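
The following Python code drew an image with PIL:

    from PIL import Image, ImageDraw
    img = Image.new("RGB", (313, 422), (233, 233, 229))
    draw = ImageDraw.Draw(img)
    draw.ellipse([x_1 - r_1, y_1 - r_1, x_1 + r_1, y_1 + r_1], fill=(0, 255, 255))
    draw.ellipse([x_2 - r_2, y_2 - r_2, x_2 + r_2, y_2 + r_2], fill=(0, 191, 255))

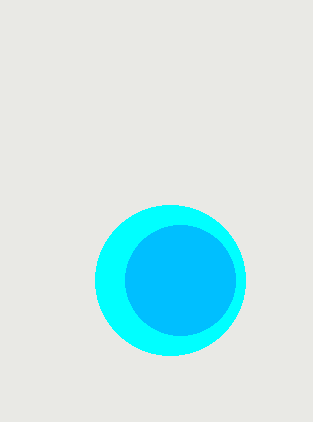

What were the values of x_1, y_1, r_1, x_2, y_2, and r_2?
x_1 = 170, y_1 = 280, r_1 = 75, x_2 = 180, y_2 = 280, r_2 = 55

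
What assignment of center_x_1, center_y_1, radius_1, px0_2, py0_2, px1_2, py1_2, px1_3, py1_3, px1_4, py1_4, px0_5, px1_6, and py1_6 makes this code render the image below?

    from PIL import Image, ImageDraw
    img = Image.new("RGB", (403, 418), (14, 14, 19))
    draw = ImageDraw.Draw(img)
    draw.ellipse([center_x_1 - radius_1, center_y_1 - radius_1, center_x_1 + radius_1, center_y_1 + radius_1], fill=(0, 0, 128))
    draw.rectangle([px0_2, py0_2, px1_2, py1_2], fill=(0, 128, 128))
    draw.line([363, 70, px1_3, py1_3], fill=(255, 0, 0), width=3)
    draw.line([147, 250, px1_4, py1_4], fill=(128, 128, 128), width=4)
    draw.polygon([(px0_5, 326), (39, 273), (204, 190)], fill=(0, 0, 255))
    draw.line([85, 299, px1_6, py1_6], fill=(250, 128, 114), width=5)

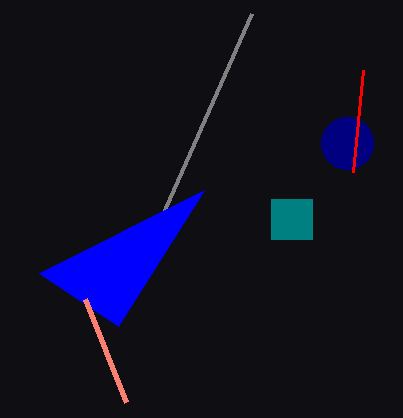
center_x_1 = 347, center_y_1 = 143, radius_1 = 26, px0_2 = 271, py0_2 = 199, px1_2 = 312, py1_2 = 239, px1_3 = 353, py1_3 = 172, px1_4 = 252, py1_4 = 13, px0_5 = 118, px1_6 = 126, py1_6 = 402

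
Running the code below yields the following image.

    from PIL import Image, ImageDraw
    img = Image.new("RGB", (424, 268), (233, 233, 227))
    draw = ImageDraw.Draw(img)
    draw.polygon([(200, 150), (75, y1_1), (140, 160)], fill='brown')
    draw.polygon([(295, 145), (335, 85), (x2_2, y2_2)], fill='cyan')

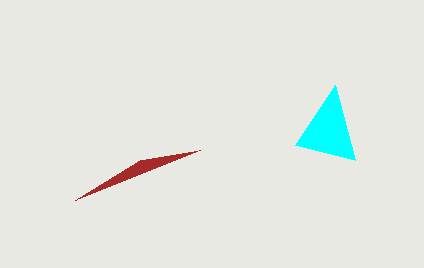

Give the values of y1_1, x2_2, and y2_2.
y1_1 = 200, x2_2 = 355, y2_2 = 160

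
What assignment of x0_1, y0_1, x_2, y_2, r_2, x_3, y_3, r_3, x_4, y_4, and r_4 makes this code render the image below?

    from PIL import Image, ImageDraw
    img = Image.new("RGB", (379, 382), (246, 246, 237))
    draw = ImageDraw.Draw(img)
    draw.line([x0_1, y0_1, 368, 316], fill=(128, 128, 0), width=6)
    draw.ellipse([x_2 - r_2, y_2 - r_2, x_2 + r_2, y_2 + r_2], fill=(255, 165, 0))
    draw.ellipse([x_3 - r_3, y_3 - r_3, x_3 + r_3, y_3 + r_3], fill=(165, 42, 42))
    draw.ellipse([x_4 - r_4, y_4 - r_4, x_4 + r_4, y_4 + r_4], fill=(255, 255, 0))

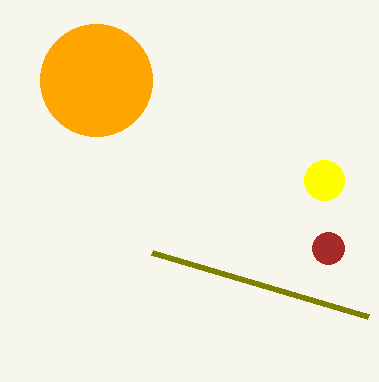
x0_1 = 152
y0_1 = 252
x_2 = 96
y_2 = 80
r_2 = 56
x_3 = 328
y_3 = 248
r_3 = 16
x_4 = 324
y_4 = 180
r_4 = 20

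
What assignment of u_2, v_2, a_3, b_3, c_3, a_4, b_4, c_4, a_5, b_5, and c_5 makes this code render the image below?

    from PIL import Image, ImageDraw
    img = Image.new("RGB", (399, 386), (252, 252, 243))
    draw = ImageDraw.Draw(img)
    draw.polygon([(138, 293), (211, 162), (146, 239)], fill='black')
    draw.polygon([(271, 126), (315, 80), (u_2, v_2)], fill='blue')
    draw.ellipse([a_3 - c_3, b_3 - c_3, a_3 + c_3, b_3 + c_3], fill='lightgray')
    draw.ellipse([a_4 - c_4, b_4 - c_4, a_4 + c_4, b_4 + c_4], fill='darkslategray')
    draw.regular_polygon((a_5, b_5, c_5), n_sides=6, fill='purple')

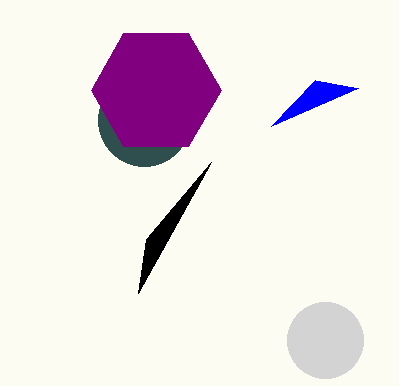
u_2 = 358
v_2 = 88
a_3 = 325
b_3 = 340
c_3 = 38
a_4 = 144
b_4 = 120
c_4 = 46
a_5 = 156
b_5 = 90
c_5 = 65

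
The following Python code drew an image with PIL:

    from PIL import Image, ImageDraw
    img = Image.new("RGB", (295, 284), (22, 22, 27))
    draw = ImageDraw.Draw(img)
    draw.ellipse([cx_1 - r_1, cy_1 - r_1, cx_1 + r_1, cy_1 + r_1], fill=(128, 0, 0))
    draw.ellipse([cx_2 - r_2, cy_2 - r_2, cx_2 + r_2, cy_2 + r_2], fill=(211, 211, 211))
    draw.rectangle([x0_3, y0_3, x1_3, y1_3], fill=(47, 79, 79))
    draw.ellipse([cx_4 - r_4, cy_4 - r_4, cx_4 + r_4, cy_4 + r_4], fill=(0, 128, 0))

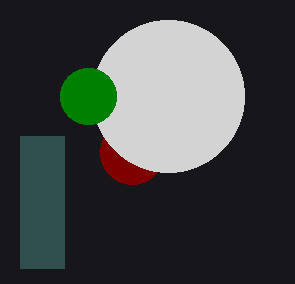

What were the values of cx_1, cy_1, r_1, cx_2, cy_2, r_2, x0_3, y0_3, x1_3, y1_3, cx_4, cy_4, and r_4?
cx_1 = 132, cy_1 = 152, r_1 = 32, cx_2 = 168, cy_2 = 96, r_2 = 76, x0_3 = 20, y0_3 = 136, x1_3 = 64, y1_3 = 268, cx_4 = 88, cy_4 = 96, r_4 = 28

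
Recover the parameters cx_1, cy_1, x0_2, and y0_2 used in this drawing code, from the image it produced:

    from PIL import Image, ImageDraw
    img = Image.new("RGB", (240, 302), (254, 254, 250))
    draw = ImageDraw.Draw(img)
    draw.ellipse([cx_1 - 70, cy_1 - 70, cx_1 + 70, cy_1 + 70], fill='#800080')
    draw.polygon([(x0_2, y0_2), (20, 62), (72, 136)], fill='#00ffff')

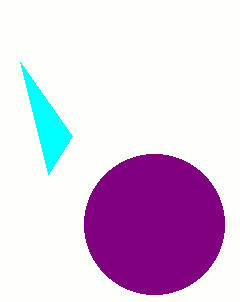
cx_1 = 154
cy_1 = 224
x0_2 = 48
y0_2 = 174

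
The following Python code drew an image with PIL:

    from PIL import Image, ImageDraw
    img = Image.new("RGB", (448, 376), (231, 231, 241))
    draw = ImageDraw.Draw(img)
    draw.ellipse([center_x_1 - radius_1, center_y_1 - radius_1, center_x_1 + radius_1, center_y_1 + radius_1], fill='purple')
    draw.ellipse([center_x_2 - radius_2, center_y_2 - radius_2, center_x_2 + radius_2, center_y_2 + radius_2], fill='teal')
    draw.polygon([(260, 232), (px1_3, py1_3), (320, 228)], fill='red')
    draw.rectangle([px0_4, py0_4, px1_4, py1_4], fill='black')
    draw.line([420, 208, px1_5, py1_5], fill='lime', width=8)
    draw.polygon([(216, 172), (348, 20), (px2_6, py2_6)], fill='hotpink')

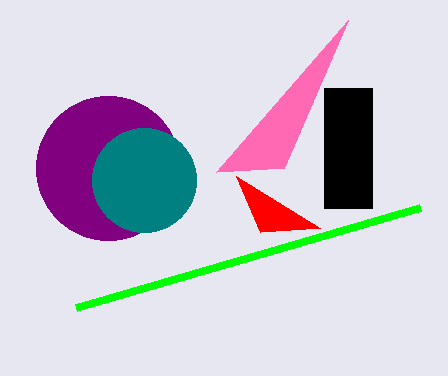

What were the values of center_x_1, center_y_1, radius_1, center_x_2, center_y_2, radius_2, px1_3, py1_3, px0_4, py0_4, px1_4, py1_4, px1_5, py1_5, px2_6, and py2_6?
center_x_1 = 108; center_y_1 = 168; radius_1 = 72; center_x_2 = 144; center_y_2 = 180; radius_2 = 52; px1_3 = 236; py1_3 = 176; px0_4 = 324; py0_4 = 88; px1_4 = 372; py1_4 = 208; px1_5 = 76; py1_5 = 308; px2_6 = 284; py2_6 = 168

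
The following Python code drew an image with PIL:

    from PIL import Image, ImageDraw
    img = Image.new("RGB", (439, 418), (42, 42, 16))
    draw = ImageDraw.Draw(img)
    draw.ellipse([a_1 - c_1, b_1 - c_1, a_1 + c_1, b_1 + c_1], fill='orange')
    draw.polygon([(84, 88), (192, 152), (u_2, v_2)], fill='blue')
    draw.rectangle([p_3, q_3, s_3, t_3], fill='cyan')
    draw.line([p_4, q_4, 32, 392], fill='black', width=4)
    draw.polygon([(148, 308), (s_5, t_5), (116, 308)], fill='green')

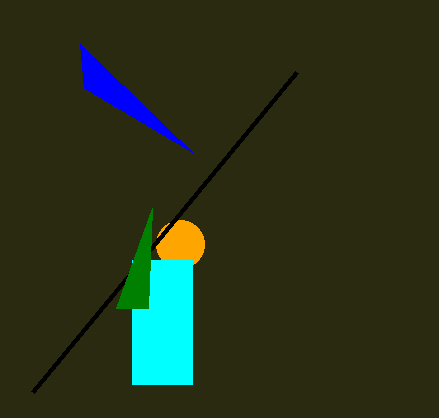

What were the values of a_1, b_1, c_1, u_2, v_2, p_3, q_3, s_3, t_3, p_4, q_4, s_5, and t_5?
a_1 = 180
b_1 = 244
c_1 = 24
u_2 = 80
v_2 = 44
p_3 = 132
q_3 = 260
s_3 = 192
t_3 = 384
p_4 = 296
q_4 = 72
s_5 = 152
t_5 = 208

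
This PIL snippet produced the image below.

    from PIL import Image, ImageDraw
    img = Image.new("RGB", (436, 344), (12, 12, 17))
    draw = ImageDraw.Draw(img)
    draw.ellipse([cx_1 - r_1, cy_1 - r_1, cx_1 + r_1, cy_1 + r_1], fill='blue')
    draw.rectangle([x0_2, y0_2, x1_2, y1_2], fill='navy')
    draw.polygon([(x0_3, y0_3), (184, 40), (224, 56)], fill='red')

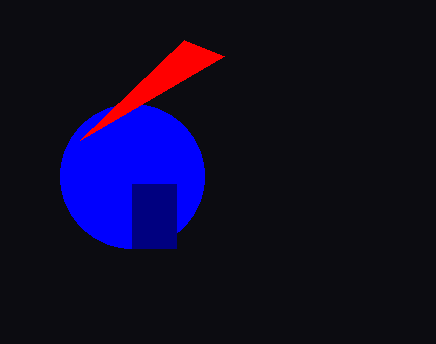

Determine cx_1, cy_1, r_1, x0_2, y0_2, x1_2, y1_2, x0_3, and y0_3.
cx_1 = 132
cy_1 = 176
r_1 = 72
x0_2 = 132
y0_2 = 184
x1_2 = 176
y1_2 = 248
x0_3 = 80
y0_3 = 140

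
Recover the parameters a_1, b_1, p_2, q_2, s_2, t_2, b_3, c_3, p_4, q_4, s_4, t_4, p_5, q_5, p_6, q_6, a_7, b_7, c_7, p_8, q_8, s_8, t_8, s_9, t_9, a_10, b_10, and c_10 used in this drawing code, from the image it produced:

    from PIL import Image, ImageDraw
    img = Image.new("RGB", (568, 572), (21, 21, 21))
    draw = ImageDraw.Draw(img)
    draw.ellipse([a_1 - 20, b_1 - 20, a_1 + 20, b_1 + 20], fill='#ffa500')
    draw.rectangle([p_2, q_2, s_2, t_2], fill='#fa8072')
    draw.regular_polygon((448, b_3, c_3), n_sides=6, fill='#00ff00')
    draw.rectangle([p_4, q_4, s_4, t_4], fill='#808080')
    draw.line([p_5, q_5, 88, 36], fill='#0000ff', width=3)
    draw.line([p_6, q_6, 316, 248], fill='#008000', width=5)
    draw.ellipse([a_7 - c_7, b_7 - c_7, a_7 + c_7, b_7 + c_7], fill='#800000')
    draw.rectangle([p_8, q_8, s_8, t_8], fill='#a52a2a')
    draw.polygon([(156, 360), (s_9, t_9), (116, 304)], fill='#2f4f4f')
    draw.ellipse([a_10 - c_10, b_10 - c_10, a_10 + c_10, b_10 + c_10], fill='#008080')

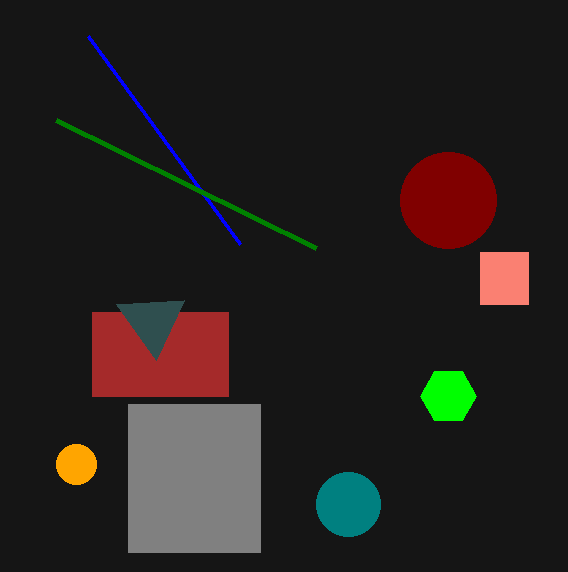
a_1 = 76
b_1 = 464
p_2 = 480
q_2 = 252
s_2 = 528
t_2 = 304
b_3 = 396
c_3 = 28
p_4 = 128
q_4 = 404
s_4 = 260
t_4 = 552
p_5 = 240
q_5 = 244
p_6 = 56
q_6 = 120
a_7 = 448
b_7 = 200
c_7 = 48
p_8 = 92
q_8 = 312
s_8 = 228
t_8 = 396
s_9 = 184
t_9 = 300
a_10 = 348
b_10 = 504
c_10 = 32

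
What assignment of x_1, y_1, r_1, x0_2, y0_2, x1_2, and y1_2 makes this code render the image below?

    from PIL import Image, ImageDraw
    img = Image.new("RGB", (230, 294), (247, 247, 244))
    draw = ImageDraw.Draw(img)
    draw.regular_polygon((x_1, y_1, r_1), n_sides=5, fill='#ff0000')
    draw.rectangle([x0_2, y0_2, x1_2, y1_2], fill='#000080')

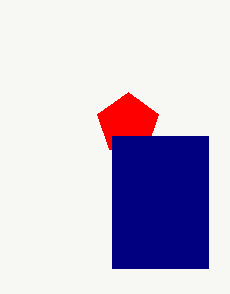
x_1 = 128, y_1 = 124, r_1 = 32, x0_2 = 112, y0_2 = 136, x1_2 = 208, y1_2 = 268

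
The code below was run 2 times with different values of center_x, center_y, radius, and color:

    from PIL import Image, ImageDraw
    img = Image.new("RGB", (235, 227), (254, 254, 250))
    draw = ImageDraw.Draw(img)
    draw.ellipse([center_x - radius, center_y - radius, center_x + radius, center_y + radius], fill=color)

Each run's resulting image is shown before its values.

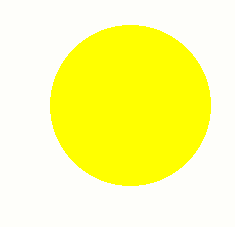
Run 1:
center_x = 130; center_y = 105; radius = 80; color = 'yellow'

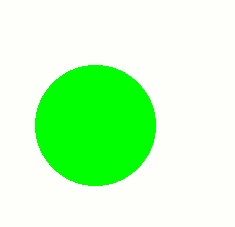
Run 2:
center_x = 95, center_y = 125, radius = 60, color = 'lime'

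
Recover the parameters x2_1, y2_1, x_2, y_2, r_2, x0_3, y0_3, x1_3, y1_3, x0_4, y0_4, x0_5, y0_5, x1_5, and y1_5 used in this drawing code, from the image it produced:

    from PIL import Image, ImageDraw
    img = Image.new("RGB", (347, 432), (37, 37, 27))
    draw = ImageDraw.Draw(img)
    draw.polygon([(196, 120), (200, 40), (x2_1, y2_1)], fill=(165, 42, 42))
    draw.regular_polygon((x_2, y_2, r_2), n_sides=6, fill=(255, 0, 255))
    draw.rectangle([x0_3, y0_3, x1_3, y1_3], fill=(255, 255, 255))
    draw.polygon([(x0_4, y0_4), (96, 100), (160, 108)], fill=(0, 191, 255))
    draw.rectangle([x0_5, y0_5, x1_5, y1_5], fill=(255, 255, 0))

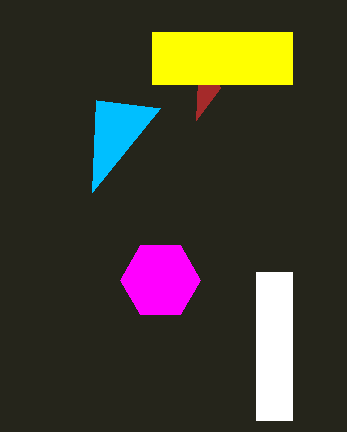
x2_1 = 220
y2_1 = 88
x_2 = 160
y_2 = 280
r_2 = 40
x0_3 = 256
y0_3 = 272
x1_3 = 292
y1_3 = 420
x0_4 = 92
y0_4 = 192
x0_5 = 152
y0_5 = 32
x1_5 = 292
y1_5 = 84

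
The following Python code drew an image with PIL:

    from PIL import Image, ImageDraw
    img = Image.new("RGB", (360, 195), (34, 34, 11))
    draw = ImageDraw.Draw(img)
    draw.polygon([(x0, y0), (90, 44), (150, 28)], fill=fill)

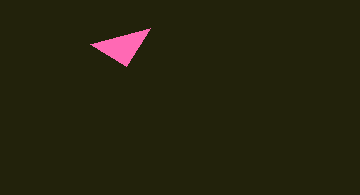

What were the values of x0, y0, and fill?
x0 = 126
y0 = 66
fill = 'hotpink'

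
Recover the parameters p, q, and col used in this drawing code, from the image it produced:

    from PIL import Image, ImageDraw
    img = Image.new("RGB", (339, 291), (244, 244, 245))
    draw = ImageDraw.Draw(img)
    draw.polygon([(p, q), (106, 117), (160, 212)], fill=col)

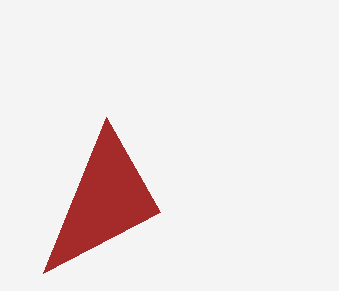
p = 43; q = 273; col = 'brown'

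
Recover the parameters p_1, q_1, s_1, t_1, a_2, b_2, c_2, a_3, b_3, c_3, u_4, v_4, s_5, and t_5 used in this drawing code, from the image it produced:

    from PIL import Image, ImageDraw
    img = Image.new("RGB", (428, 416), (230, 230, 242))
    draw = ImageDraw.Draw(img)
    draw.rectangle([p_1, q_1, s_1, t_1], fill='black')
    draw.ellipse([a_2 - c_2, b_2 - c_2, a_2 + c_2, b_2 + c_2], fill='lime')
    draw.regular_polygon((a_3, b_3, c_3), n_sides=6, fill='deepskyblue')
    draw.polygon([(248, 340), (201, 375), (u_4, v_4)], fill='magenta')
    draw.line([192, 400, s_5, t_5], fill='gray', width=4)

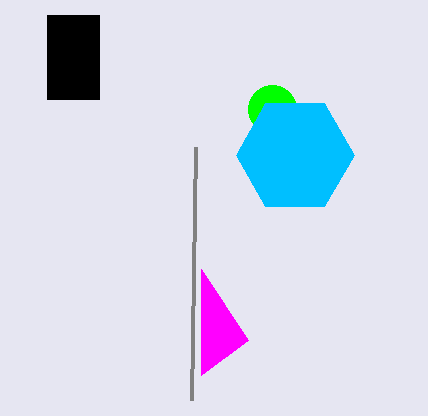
p_1 = 47; q_1 = 15; s_1 = 99; t_1 = 99; a_2 = 272; b_2 = 109; c_2 = 24; a_3 = 295; b_3 = 155; c_3 = 59; u_4 = 201; v_4 = 269; s_5 = 196; t_5 = 147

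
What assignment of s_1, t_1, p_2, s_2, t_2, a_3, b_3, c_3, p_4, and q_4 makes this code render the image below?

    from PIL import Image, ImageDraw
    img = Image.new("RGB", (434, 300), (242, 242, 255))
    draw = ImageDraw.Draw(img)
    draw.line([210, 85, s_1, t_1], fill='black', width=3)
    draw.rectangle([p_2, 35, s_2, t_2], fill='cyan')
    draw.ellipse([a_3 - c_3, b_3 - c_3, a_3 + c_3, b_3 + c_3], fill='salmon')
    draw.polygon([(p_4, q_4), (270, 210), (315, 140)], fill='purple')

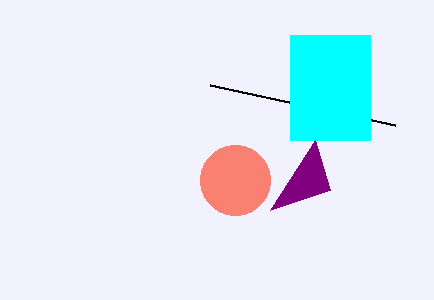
s_1 = 395
t_1 = 125
p_2 = 290
s_2 = 370
t_2 = 140
a_3 = 235
b_3 = 180
c_3 = 35
p_4 = 330
q_4 = 190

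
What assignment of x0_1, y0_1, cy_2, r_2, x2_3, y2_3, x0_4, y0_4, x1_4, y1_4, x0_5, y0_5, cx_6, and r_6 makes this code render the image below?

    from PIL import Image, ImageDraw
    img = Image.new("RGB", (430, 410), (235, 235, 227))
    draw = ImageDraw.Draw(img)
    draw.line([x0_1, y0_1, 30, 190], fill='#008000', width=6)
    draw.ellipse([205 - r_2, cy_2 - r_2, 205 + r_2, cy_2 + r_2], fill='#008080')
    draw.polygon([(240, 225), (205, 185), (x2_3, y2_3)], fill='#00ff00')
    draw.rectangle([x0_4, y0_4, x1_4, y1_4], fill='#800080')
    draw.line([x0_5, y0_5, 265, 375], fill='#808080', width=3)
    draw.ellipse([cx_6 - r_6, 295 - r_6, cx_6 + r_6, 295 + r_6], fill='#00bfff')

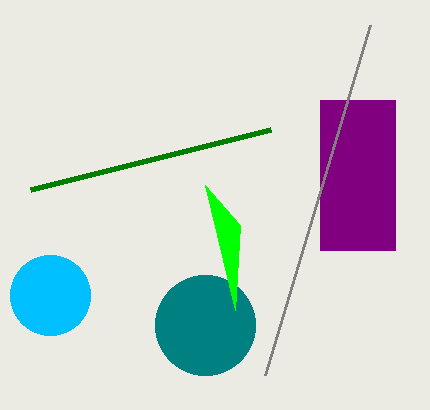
x0_1 = 270; y0_1 = 130; cy_2 = 325; r_2 = 50; x2_3 = 235; y2_3 = 310; x0_4 = 320; y0_4 = 100; x1_4 = 395; y1_4 = 250; x0_5 = 370; y0_5 = 25; cx_6 = 50; r_6 = 40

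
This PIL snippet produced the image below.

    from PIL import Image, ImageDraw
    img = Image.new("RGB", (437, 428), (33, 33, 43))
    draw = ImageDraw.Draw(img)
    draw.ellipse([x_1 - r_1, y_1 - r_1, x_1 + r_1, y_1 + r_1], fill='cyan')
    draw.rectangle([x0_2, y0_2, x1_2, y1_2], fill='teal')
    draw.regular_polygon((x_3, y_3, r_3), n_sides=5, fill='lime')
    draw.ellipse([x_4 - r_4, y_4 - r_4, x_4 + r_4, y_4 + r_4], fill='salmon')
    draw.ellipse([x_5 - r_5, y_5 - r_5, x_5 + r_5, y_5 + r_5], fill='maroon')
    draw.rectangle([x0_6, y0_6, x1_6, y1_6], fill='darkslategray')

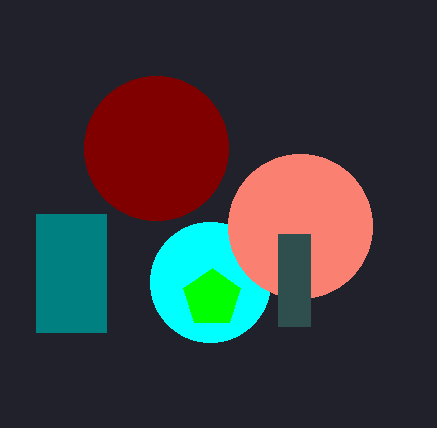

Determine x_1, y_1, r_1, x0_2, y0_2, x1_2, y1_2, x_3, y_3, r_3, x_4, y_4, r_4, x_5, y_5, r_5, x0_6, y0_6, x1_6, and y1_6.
x_1 = 210, y_1 = 282, r_1 = 60, x0_2 = 36, y0_2 = 214, x1_2 = 106, y1_2 = 332, x_3 = 212, y_3 = 298, r_3 = 30, x_4 = 300, y_4 = 226, r_4 = 72, x_5 = 156, y_5 = 148, r_5 = 72, x0_6 = 278, y0_6 = 234, x1_6 = 310, y1_6 = 326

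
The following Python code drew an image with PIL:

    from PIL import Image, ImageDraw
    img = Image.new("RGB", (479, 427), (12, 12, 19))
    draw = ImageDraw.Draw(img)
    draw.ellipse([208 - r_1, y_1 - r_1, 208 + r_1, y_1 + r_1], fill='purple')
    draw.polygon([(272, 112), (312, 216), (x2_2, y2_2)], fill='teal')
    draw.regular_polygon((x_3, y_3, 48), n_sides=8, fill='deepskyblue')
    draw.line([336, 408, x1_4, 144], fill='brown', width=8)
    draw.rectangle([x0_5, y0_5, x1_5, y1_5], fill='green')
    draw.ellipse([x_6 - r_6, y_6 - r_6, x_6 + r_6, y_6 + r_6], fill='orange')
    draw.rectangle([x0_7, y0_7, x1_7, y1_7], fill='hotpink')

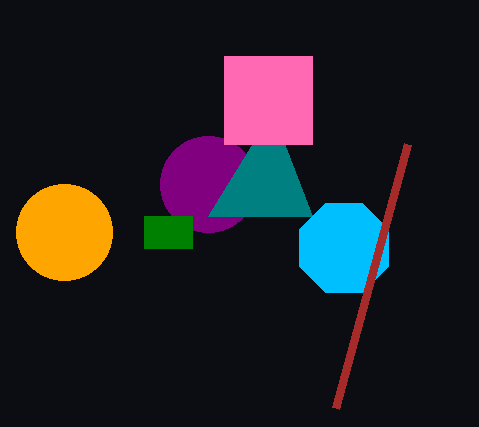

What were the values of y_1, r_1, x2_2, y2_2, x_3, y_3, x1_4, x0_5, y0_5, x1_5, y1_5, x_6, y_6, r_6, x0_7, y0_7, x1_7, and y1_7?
y_1 = 184; r_1 = 48; x2_2 = 208; y2_2 = 216; x_3 = 344; y_3 = 248; x1_4 = 408; x0_5 = 144; y0_5 = 216; x1_5 = 192; y1_5 = 248; x_6 = 64; y_6 = 232; r_6 = 48; x0_7 = 224; y0_7 = 56; x1_7 = 312; y1_7 = 144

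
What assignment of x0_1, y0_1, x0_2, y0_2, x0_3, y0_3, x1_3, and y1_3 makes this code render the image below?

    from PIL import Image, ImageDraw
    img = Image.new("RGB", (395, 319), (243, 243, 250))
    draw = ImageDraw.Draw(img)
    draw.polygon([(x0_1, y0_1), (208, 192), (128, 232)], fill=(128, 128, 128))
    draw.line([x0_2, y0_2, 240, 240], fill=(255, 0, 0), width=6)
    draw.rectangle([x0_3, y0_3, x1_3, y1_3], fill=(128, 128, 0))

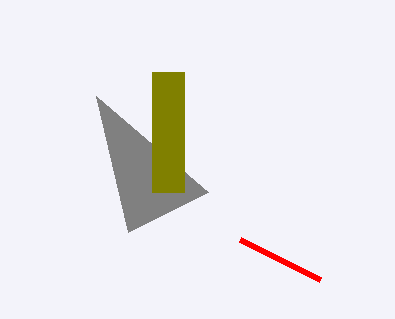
x0_1 = 96
y0_1 = 96
x0_2 = 320
y0_2 = 280
x0_3 = 152
y0_3 = 72
x1_3 = 184
y1_3 = 192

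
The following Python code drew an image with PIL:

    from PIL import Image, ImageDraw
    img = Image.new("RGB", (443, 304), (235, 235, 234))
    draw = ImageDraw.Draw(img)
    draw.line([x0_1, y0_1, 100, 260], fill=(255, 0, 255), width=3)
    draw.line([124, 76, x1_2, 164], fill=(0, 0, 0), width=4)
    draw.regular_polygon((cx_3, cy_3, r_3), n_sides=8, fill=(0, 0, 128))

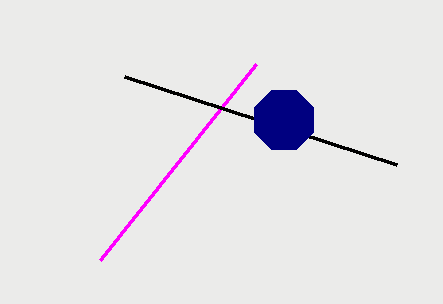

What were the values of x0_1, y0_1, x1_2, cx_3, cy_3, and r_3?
x0_1 = 256, y0_1 = 64, x1_2 = 396, cx_3 = 284, cy_3 = 120, r_3 = 32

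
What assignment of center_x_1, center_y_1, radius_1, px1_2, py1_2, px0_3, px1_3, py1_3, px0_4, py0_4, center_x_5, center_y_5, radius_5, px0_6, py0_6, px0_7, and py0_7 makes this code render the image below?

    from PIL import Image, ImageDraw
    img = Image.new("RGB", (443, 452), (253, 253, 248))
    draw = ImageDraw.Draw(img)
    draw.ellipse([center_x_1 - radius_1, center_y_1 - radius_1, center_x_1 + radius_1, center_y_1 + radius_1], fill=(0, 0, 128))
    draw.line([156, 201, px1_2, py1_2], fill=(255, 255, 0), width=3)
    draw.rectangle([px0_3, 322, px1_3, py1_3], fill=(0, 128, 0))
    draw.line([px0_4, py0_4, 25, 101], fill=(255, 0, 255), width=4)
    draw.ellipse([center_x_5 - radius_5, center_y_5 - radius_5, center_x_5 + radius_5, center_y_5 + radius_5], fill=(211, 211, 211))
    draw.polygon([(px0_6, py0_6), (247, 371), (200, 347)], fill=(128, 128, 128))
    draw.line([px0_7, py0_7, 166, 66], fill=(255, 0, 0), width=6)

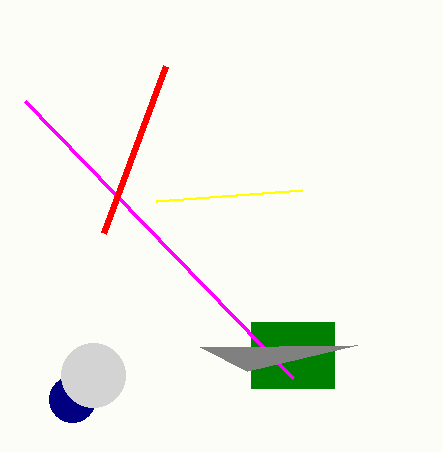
center_x_1 = 72, center_y_1 = 399, radius_1 = 23, px1_2 = 302, py1_2 = 190, px0_3 = 251, px1_3 = 334, py1_3 = 388, px0_4 = 293, py0_4 = 378, center_x_5 = 93, center_y_5 = 375, radius_5 = 32, px0_6 = 357, py0_6 = 345, px0_7 = 104, py0_7 = 233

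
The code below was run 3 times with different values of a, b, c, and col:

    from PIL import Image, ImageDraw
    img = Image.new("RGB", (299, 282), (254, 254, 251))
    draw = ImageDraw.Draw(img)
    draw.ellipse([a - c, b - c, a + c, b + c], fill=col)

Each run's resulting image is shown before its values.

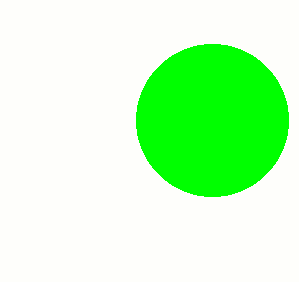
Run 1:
a = 212
b = 120
c = 76
col = 'lime'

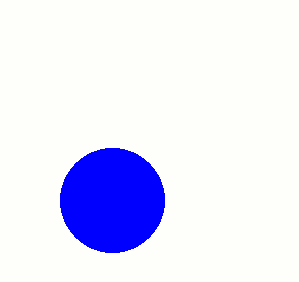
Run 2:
a = 112
b = 200
c = 52
col = 'blue'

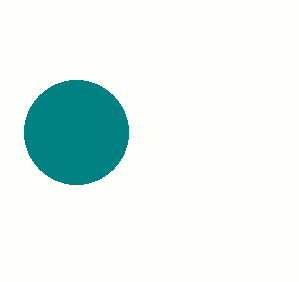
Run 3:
a = 76; b = 132; c = 52; col = 'teal'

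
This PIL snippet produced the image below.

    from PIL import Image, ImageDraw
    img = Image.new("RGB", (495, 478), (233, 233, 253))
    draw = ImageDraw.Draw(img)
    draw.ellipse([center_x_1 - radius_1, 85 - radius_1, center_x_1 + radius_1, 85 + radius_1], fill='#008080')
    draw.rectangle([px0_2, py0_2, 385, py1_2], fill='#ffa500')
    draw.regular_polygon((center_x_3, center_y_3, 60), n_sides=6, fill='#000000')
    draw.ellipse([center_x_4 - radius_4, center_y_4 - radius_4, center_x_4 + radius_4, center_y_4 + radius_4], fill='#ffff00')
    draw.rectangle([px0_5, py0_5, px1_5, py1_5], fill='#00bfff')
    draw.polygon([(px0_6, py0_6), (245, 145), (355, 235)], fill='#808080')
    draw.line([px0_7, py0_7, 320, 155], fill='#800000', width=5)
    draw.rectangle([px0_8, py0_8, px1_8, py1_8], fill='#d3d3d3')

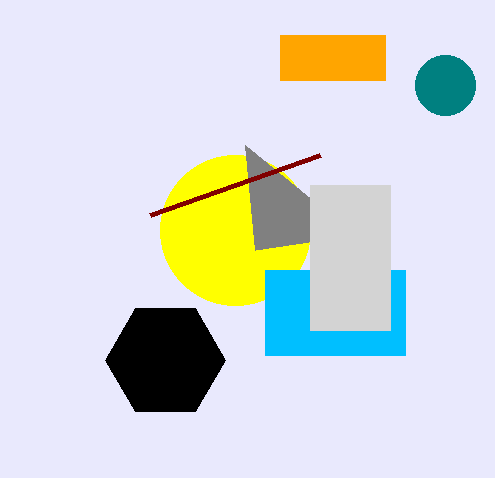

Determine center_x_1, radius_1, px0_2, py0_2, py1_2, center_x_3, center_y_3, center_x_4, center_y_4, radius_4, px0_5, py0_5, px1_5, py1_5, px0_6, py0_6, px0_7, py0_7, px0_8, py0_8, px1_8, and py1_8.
center_x_1 = 445; radius_1 = 30; px0_2 = 280; py0_2 = 35; py1_2 = 80; center_x_3 = 165; center_y_3 = 360; center_x_4 = 235; center_y_4 = 230; radius_4 = 75; px0_5 = 265; py0_5 = 270; px1_5 = 405; py1_5 = 355; px0_6 = 255; py0_6 = 250; px0_7 = 150; py0_7 = 215; px0_8 = 310; py0_8 = 185; px1_8 = 390; py1_8 = 330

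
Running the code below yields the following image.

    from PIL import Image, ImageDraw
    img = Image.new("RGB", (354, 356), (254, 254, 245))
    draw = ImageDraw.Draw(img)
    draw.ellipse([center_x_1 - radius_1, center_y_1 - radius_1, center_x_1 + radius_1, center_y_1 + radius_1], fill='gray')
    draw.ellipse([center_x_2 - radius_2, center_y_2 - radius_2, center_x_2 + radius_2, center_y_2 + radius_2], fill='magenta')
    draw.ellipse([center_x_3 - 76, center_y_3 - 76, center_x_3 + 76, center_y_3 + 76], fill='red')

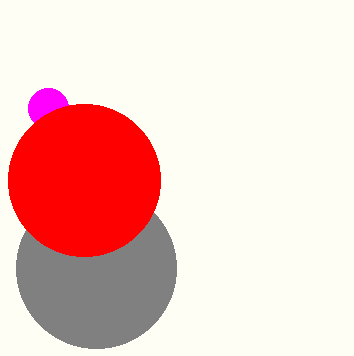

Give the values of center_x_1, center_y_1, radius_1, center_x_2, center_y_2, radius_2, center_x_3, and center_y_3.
center_x_1 = 96; center_y_1 = 268; radius_1 = 80; center_x_2 = 48; center_y_2 = 108; radius_2 = 20; center_x_3 = 84; center_y_3 = 180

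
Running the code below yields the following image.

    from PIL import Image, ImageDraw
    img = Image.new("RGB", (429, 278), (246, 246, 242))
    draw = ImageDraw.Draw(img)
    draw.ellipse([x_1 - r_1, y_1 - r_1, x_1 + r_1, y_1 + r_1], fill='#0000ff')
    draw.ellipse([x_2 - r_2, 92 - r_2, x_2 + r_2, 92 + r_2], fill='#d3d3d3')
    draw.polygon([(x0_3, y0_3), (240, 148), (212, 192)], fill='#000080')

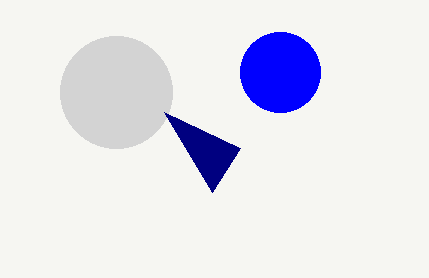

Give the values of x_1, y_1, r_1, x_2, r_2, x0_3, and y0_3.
x_1 = 280; y_1 = 72; r_1 = 40; x_2 = 116; r_2 = 56; x0_3 = 164; y0_3 = 112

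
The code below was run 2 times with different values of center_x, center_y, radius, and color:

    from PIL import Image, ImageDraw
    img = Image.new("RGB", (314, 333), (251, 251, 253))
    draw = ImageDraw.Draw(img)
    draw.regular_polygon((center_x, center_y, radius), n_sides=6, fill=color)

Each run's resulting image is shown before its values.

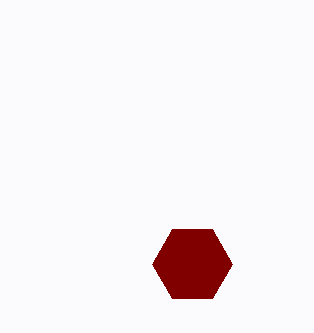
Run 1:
center_x = 192
center_y = 264
radius = 40
color = 'maroon'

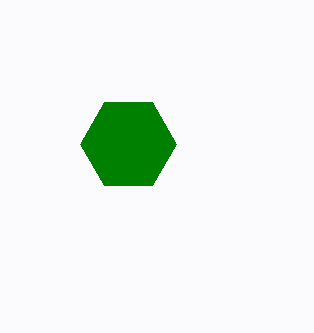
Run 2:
center_x = 128
center_y = 144
radius = 48
color = 'green'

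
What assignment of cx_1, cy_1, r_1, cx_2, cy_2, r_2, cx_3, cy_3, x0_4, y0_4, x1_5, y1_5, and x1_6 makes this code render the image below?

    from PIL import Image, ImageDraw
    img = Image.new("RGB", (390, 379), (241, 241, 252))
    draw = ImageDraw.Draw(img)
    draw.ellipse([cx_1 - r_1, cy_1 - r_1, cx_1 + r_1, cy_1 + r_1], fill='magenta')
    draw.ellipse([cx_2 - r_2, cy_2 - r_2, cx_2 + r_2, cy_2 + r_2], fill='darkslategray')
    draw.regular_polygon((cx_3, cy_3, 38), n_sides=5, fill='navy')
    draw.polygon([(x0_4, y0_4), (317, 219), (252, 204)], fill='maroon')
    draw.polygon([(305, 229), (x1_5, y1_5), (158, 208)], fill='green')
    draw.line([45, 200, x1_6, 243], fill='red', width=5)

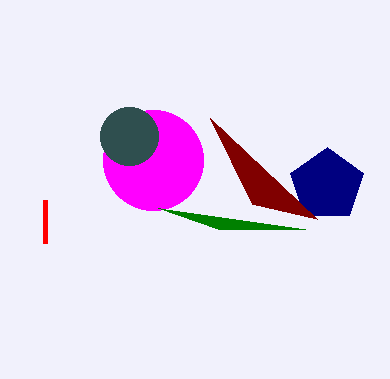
cx_1 = 153, cy_1 = 160, r_1 = 50, cx_2 = 129, cy_2 = 136, r_2 = 29, cx_3 = 327, cy_3 = 185, x0_4 = 210, y0_4 = 118, x1_5 = 218, y1_5 = 229, x1_6 = 45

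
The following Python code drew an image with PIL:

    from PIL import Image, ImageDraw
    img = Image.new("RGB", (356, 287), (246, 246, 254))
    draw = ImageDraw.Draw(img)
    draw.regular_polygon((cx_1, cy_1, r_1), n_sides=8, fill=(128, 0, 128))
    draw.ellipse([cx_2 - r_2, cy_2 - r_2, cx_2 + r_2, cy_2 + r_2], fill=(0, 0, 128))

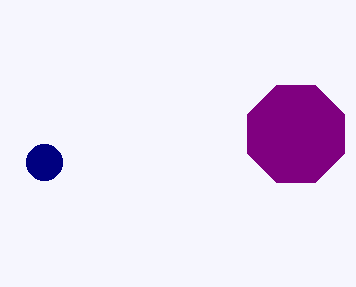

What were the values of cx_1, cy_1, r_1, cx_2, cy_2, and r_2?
cx_1 = 296, cy_1 = 134, r_1 = 52, cx_2 = 44, cy_2 = 162, r_2 = 18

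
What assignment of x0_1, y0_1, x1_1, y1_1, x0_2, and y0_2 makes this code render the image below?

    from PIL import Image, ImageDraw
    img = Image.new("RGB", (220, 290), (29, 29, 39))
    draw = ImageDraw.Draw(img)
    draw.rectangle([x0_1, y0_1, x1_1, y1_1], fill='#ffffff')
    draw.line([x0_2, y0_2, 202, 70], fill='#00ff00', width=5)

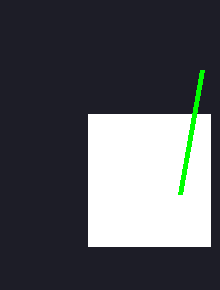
x0_1 = 88
y0_1 = 114
x1_1 = 210
y1_1 = 246
x0_2 = 180
y0_2 = 194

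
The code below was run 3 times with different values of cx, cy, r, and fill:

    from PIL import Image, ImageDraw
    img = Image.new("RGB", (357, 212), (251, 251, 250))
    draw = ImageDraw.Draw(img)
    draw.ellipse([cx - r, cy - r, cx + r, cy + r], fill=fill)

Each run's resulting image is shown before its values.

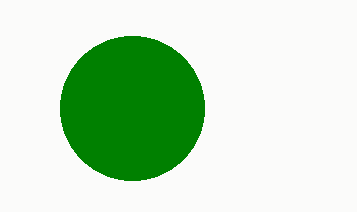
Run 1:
cx = 132; cy = 108; r = 72; fill = 'green'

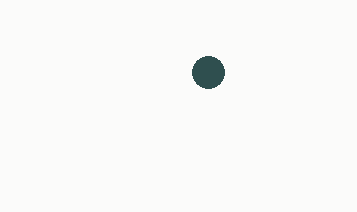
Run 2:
cx = 208
cy = 72
r = 16
fill = 'darkslategray'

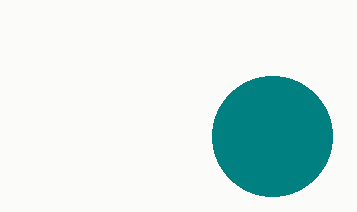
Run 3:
cx = 272; cy = 136; r = 60; fill = 'teal'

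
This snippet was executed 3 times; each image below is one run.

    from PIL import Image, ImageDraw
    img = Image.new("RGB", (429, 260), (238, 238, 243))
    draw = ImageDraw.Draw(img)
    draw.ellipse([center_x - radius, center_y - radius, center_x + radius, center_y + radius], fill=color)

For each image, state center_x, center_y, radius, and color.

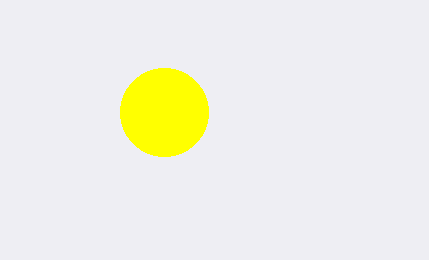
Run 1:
center_x = 164
center_y = 112
radius = 44
color = 'yellow'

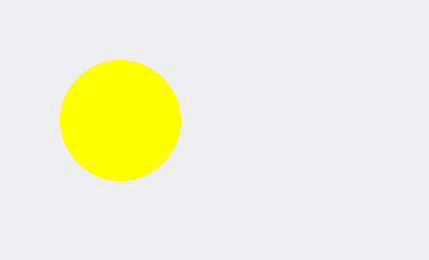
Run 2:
center_x = 120; center_y = 120; radius = 60; color = 'yellow'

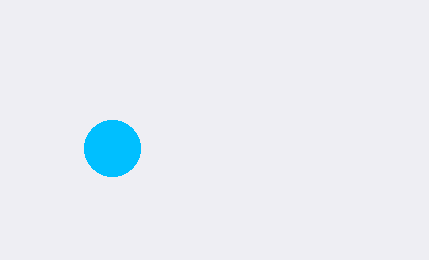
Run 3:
center_x = 112, center_y = 148, radius = 28, color = 'deepskyblue'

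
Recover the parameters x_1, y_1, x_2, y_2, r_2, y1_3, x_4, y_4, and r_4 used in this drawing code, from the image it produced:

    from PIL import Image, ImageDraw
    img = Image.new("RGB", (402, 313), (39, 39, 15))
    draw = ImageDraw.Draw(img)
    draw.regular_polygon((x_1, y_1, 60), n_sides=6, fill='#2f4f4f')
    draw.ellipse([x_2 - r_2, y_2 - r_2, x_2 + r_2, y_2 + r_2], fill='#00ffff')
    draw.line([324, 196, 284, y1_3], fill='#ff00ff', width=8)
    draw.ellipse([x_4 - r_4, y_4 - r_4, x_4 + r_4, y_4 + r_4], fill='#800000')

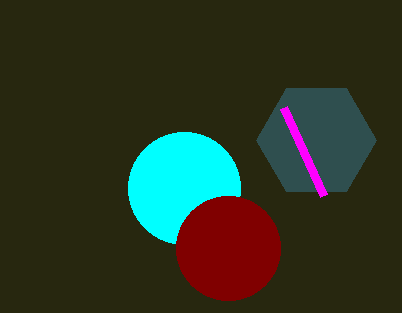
x_1 = 316
y_1 = 140
x_2 = 184
y_2 = 188
r_2 = 56
y1_3 = 108
x_4 = 228
y_4 = 248
r_4 = 52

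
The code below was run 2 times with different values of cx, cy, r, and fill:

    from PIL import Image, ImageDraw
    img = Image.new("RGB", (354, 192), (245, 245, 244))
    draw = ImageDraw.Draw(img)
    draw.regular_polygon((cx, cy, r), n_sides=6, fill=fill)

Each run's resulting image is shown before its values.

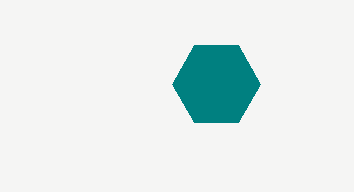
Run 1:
cx = 216, cy = 84, r = 44, fill = 'teal'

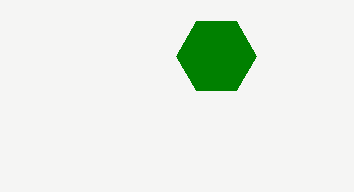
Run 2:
cx = 216
cy = 56
r = 40
fill = 'green'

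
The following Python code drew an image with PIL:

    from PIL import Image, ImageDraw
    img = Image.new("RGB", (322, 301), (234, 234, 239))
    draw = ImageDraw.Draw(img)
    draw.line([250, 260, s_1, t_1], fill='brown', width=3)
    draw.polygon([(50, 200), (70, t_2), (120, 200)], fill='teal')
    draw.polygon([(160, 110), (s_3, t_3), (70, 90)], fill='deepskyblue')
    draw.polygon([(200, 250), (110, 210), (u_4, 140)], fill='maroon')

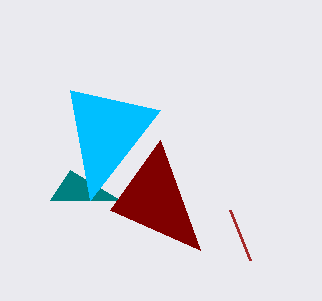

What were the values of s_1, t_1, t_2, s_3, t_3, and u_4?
s_1 = 230, t_1 = 210, t_2 = 170, s_3 = 90, t_3 = 200, u_4 = 160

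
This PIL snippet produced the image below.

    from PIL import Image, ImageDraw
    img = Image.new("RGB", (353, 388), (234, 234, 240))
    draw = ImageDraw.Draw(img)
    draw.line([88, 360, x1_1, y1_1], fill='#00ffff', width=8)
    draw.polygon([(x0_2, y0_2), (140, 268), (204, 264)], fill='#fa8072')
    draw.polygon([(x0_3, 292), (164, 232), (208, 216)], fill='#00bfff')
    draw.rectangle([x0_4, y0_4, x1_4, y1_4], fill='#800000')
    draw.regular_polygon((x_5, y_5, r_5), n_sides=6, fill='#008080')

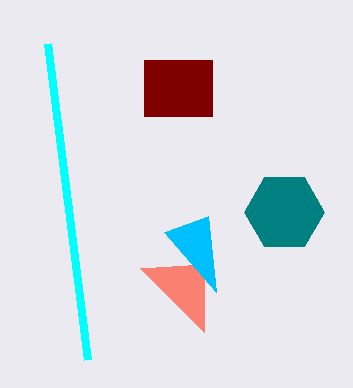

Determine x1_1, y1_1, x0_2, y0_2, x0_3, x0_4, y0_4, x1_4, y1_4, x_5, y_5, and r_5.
x1_1 = 48
y1_1 = 44
x0_2 = 204
y0_2 = 332
x0_3 = 216
x0_4 = 144
y0_4 = 60
x1_4 = 212
y1_4 = 116
x_5 = 284
y_5 = 212
r_5 = 40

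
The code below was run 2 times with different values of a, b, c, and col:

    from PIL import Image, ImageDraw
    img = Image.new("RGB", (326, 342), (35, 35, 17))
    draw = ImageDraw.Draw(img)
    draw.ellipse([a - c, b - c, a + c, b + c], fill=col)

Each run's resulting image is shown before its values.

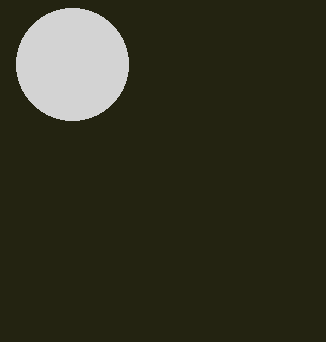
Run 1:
a = 72
b = 64
c = 56
col = 'lightgray'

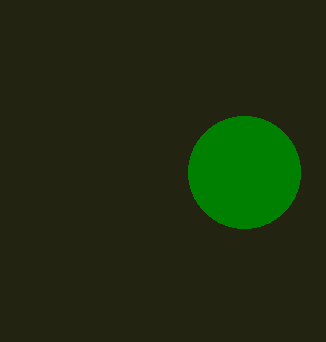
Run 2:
a = 244
b = 172
c = 56
col = 'green'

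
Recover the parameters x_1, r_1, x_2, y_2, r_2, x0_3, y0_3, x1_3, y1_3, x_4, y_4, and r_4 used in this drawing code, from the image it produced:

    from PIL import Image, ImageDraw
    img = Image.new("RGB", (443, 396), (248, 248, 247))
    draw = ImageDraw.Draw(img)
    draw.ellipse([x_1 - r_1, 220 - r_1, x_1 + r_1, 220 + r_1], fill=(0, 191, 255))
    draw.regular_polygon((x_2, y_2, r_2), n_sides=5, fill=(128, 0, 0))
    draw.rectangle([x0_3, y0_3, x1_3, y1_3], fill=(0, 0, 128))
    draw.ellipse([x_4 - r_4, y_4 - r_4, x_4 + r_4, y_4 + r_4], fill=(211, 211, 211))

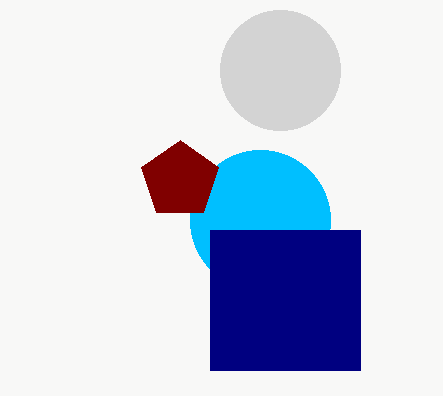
x_1 = 260, r_1 = 70, x_2 = 180, y_2 = 180, r_2 = 40, x0_3 = 210, y0_3 = 230, x1_3 = 360, y1_3 = 370, x_4 = 280, y_4 = 70, r_4 = 60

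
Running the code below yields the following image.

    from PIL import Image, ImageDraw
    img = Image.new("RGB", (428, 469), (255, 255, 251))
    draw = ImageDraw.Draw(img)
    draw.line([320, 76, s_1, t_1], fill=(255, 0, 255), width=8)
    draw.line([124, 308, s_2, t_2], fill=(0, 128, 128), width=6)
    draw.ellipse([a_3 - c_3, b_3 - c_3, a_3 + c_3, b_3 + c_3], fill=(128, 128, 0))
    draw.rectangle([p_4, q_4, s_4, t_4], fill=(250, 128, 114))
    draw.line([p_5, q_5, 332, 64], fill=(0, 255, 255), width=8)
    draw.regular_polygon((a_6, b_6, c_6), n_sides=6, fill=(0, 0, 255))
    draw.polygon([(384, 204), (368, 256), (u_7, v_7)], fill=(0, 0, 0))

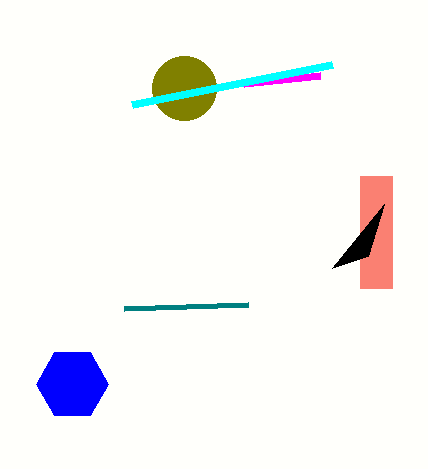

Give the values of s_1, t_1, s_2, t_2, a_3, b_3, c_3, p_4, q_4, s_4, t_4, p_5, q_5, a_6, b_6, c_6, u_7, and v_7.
s_1 = 244, t_1 = 84, s_2 = 248, t_2 = 304, a_3 = 184, b_3 = 88, c_3 = 32, p_4 = 360, q_4 = 176, s_4 = 392, t_4 = 288, p_5 = 132, q_5 = 104, a_6 = 72, b_6 = 384, c_6 = 36, u_7 = 332, v_7 = 268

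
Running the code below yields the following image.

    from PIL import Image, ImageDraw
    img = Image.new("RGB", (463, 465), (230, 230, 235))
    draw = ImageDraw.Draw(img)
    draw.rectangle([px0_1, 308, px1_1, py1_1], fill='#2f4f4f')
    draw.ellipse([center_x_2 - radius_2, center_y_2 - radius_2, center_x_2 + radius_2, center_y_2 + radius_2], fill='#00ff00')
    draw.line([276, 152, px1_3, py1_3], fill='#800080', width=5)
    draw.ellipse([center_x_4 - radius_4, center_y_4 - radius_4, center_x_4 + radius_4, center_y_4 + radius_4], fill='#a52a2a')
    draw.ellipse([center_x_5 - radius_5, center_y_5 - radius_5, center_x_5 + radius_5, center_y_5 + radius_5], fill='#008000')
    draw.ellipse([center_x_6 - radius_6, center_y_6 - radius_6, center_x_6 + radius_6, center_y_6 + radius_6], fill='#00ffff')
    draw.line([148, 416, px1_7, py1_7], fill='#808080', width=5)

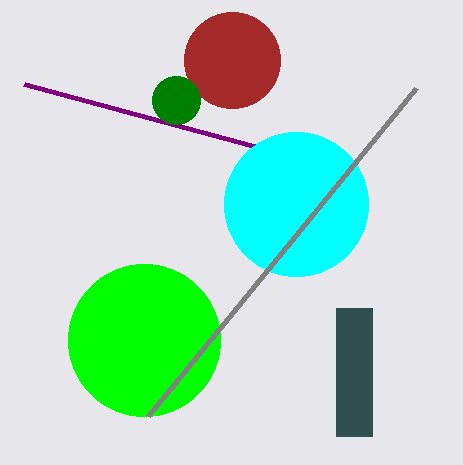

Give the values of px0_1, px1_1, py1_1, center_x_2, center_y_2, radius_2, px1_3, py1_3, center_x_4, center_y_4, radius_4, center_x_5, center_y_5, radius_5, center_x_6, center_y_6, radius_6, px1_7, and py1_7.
px0_1 = 336, px1_1 = 372, py1_1 = 436, center_x_2 = 144, center_y_2 = 340, radius_2 = 76, px1_3 = 24, py1_3 = 84, center_x_4 = 232, center_y_4 = 60, radius_4 = 48, center_x_5 = 176, center_y_5 = 100, radius_5 = 24, center_x_6 = 296, center_y_6 = 204, radius_6 = 72, px1_7 = 416, py1_7 = 88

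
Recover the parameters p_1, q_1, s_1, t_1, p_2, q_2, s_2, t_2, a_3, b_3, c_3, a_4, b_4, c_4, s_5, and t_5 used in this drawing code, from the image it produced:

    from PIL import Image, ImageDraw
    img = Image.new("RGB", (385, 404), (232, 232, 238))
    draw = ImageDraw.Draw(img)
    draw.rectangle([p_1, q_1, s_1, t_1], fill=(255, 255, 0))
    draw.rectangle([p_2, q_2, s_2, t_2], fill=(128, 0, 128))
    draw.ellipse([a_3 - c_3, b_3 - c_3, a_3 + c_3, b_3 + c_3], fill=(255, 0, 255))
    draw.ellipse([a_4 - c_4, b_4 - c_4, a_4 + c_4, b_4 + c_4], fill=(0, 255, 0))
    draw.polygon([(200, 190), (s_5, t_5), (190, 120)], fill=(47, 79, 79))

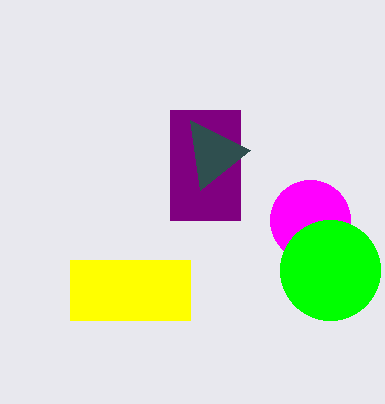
p_1 = 70
q_1 = 260
s_1 = 190
t_1 = 320
p_2 = 170
q_2 = 110
s_2 = 240
t_2 = 220
a_3 = 310
b_3 = 220
c_3 = 40
a_4 = 330
b_4 = 270
c_4 = 50
s_5 = 250
t_5 = 150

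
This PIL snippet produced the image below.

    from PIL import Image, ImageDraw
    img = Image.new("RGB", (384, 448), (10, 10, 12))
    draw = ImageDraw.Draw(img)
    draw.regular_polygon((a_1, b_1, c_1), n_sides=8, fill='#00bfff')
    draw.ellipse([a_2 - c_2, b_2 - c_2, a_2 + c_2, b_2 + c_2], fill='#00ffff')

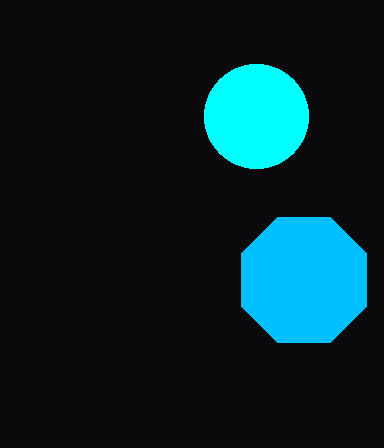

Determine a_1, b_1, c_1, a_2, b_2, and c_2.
a_1 = 304; b_1 = 280; c_1 = 68; a_2 = 256; b_2 = 116; c_2 = 52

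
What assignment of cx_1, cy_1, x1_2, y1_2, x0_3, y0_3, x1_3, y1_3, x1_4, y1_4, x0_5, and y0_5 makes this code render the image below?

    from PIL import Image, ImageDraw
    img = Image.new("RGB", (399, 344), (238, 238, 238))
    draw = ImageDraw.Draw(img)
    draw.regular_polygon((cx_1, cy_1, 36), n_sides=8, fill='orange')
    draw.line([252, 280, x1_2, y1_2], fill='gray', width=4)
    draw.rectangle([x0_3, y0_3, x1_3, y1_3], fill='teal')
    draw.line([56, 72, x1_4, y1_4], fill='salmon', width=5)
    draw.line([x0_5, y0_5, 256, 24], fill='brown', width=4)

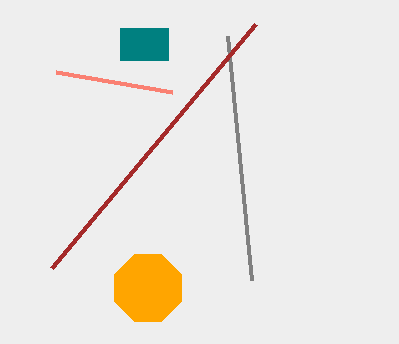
cx_1 = 148, cy_1 = 288, x1_2 = 228, y1_2 = 36, x0_3 = 120, y0_3 = 28, x1_3 = 168, y1_3 = 60, x1_4 = 172, y1_4 = 92, x0_5 = 52, y0_5 = 268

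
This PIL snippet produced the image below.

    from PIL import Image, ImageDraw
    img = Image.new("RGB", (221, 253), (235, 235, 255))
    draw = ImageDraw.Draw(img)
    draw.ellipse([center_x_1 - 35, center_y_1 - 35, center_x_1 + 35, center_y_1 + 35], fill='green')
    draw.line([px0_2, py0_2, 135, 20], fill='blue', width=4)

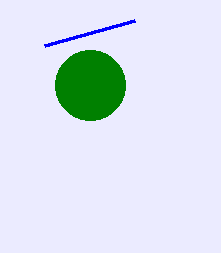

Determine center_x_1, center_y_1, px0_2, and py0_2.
center_x_1 = 90
center_y_1 = 85
px0_2 = 45
py0_2 = 45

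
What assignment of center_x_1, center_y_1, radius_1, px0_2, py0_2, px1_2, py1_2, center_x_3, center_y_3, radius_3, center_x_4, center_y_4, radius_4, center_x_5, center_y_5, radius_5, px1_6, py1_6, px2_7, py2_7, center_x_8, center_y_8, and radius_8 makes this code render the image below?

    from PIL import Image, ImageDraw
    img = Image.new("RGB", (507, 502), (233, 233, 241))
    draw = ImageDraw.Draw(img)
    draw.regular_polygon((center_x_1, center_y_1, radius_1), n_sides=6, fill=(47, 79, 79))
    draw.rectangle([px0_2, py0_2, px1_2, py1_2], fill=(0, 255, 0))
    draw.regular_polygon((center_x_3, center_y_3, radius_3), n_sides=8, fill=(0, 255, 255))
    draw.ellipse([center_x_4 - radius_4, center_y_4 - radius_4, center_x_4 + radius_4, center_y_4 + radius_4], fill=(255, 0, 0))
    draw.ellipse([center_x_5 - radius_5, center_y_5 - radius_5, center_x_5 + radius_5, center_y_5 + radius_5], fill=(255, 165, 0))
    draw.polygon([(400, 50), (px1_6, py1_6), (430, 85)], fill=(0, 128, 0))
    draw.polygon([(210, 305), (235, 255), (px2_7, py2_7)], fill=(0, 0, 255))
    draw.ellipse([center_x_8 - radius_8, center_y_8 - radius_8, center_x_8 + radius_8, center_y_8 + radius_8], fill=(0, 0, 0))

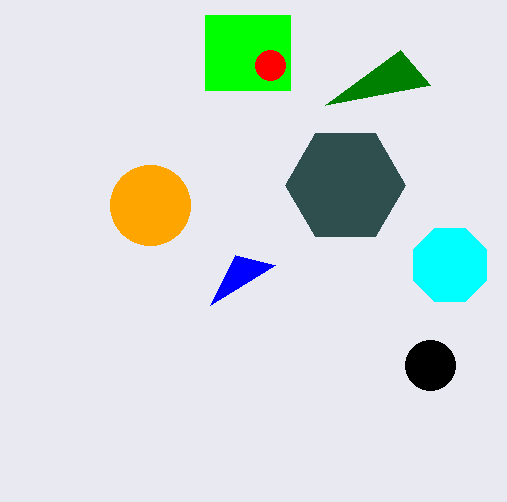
center_x_1 = 345; center_y_1 = 185; radius_1 = 60; px0_2 = 205; py0_2 = 15; px1_2 = 290; py1_2 = 90; center_x_3 = 450; center_y_3 = 265; radius_3 = 40; center_x_4 = 270; center_y_4 = 65; radius_4 = 15; center_x_5 = 150; center_y_5 = 205; radius_5 = 40; px1_6 = 325; py1_6 = 105; px2_7 = 275; py2_7 = 265; center_x_8 = 430; center_y_8 = 365; radius_8 = 25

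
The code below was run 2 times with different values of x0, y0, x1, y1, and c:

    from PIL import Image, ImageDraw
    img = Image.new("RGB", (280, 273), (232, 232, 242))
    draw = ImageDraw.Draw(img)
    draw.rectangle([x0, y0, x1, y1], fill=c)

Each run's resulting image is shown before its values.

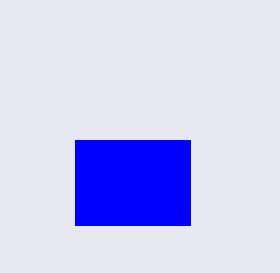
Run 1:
x0 = 75; y0 = 140; x1 = 190; y1 = 225; c = 'blue'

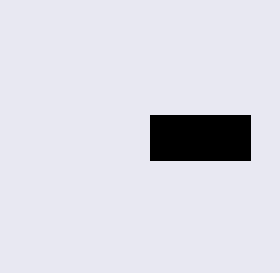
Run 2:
x0 = 150
y0 = 115
x1 = 250
y1 = 160
c = 'black'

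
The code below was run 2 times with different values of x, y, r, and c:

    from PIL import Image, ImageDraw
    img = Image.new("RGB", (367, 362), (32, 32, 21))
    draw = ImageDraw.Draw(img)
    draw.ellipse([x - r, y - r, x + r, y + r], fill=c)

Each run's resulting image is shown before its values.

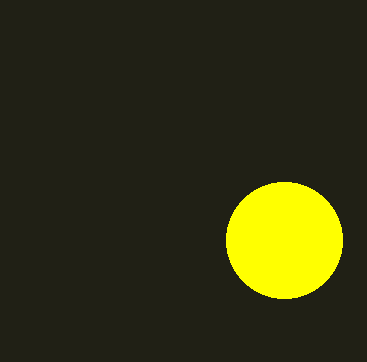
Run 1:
x = 284
y = 240
r = 58
c = 'yellow'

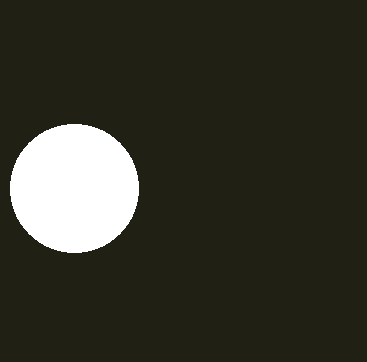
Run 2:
x = 74, y = 188, r = 64, c = 'white'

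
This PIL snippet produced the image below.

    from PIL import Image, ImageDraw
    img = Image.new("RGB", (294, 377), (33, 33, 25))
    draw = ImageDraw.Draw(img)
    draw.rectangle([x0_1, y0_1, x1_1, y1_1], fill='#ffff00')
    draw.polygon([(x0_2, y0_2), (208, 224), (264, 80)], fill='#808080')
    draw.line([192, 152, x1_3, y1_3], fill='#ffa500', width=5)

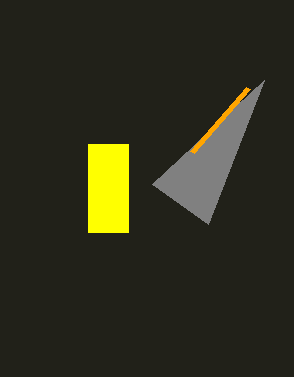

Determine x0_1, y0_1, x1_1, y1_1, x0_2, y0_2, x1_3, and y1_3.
x0_1 = 88; y0_1 = 144; x1_1 = 128; y1_1 = 232; x0_2 = 152; y0_2 = 184; x1_3 = 248; y1_3 = 88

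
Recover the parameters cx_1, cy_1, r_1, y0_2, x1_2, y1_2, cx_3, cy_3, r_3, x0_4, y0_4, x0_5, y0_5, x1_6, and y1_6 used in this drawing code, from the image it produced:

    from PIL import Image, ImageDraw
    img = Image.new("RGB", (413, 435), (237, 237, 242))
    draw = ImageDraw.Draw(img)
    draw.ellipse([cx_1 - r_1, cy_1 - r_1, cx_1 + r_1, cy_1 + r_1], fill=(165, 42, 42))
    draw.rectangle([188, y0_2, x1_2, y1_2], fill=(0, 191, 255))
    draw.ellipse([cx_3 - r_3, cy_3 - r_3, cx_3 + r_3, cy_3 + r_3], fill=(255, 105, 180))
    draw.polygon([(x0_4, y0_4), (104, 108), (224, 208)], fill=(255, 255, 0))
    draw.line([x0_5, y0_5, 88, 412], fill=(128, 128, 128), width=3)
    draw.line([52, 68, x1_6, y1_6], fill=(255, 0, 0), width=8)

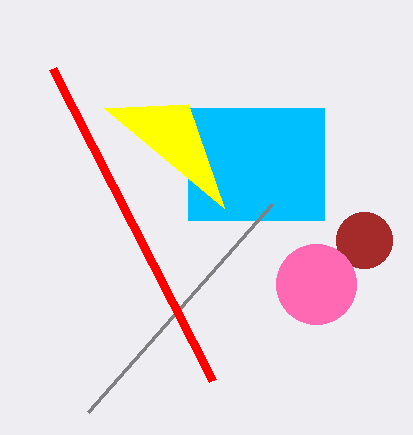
cx_1 = 364, cy_1 = 240, r_1 = 28, y0_2 = 108, x1_2 = 324, y1_2 = 220, cx_3 = 316, cy_3 = 284, r_3 = 40, x0_4 = 188, y0_4 = 104, x0_5 = 272, y0_5 = 204, x1_6 = 212, y1_6 = 380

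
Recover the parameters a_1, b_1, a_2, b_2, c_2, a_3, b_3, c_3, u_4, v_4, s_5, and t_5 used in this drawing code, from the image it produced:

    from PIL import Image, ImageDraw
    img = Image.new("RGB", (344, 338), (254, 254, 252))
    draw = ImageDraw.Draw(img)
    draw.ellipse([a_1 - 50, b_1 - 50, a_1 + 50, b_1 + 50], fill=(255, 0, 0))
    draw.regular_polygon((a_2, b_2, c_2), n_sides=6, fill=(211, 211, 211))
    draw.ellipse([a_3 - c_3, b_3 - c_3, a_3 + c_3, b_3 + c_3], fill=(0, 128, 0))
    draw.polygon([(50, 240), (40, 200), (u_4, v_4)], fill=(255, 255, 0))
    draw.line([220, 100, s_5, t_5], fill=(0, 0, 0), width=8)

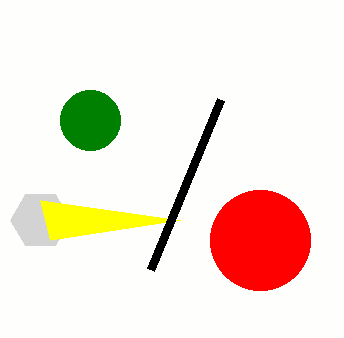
a_1 = 260
b_1 = 240
a_2 = 40
b_2 = 220
c_2 = 30
a_3 = 90
b_3 = 120
c_3 = 30
u_4 = 180
v_4 = 220
s_5 = 150
t_5 = 270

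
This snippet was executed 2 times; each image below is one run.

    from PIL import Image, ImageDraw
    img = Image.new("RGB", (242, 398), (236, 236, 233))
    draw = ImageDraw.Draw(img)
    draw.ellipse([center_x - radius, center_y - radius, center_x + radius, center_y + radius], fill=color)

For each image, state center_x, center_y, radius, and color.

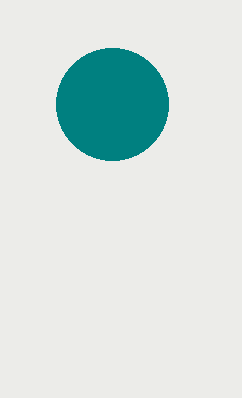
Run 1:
center_x = 112
center_y = 104
radius = 56
color = 'teal'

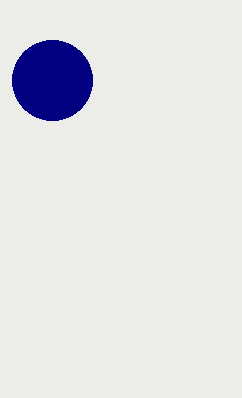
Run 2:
center_x = 52; center_y = 80; radius = 40; color = 'navy'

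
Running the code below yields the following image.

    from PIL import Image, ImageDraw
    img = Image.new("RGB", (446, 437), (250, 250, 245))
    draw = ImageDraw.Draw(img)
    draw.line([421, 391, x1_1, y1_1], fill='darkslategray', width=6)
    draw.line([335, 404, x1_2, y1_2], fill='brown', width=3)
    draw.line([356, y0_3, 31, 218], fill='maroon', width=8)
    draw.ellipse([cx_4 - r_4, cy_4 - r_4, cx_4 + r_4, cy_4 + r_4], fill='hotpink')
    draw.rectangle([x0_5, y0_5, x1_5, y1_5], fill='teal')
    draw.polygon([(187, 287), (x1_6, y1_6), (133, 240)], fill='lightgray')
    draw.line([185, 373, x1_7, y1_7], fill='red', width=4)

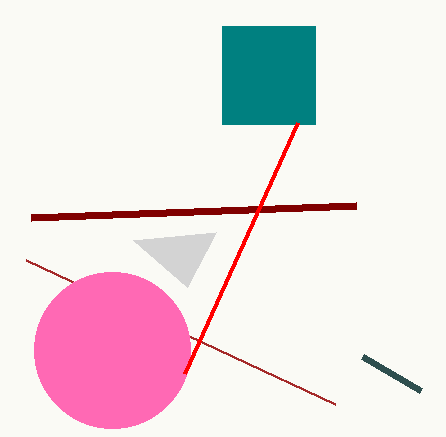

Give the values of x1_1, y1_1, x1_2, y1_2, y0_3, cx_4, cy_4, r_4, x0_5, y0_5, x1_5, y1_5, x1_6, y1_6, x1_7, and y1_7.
x1_1 = 363, y1_1 = 357, x1_2 = 26, y1_2 = 260, y0_3 = 206, cx_4 = 112, cy_4 = 350, r_4 = 78, x0_5 = 222, y0_5 = 26, x1_5 = 315, y1_5 = 124, x1_6 = 216, y1_6 = 232, x1_7 = 298, y1_7 = 122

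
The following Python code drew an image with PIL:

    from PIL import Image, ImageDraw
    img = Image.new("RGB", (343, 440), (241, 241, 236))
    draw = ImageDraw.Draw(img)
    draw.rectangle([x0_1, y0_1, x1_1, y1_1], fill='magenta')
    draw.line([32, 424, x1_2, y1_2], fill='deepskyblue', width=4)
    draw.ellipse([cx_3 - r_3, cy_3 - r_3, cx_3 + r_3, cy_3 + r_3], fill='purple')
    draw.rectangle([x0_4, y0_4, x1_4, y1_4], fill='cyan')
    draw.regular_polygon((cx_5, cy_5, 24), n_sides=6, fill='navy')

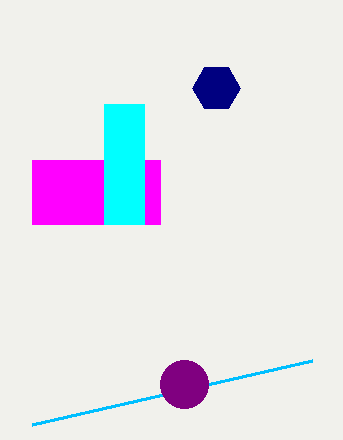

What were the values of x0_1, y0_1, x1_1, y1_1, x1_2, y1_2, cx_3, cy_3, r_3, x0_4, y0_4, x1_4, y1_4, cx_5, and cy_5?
x0_1 = 32, y0_1 = 160, x1_1 = 160, y1_1 = 224, x1_2 = 312, y1_2 = 360, cx_3 = 184, cy_3 = 384, r_3 = 24, x0_4 = 104, y0_4 = 104, x1_4 = 144, y1_4 = 224, cx_5 = 216, cy_5 = 88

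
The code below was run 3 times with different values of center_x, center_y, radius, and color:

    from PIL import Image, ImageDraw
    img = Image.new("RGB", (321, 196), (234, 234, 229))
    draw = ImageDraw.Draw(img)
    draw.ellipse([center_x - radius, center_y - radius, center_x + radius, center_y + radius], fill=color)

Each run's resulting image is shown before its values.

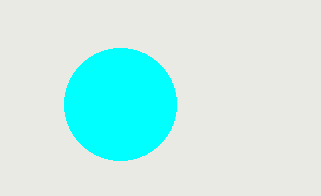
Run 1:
center_x = 120; center_y = 104; radius = 56; color = 'cyan'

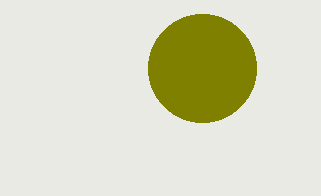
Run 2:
center_x = 202; center_y = 68; radius = 54; color = 'olive'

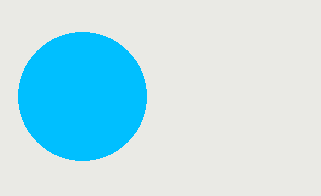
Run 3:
center_x = 82; center_y = 96; radius = 64; color = 'deepskyblue'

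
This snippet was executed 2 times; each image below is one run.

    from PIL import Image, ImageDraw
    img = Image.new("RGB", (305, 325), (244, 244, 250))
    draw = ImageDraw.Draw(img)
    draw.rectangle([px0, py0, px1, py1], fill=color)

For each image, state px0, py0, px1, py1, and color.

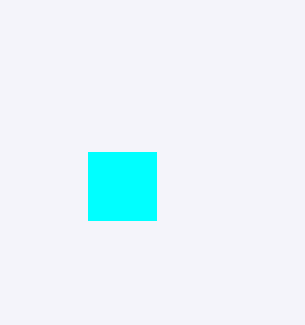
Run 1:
px0 = 88
py0 = 152
px1 = 156
py1 = 220
color = 'cyan'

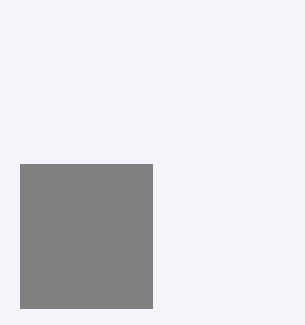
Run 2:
px0 = 20, py0 = 164, px1 = 152, py1 = 308, color = 'gray'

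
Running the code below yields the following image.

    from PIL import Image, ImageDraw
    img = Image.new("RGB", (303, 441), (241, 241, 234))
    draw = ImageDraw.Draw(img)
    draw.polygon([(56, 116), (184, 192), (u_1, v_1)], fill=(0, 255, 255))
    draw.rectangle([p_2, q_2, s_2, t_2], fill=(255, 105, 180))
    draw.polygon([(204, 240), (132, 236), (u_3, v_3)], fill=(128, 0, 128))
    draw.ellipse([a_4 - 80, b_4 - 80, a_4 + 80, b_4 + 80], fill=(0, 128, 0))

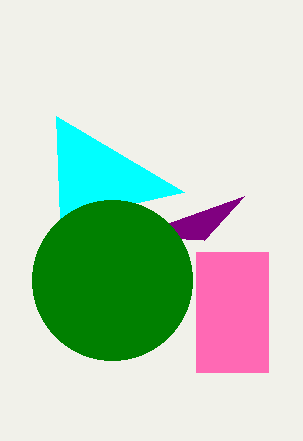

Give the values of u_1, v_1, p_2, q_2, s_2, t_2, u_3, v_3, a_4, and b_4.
u_1 = 60; v_1 = 220; p_2 = 196; q_2 = 252; s_2 = 268; t_2 = 372; u_3 = 244; v_3 = 196; a_4 = 112; b_4 = 280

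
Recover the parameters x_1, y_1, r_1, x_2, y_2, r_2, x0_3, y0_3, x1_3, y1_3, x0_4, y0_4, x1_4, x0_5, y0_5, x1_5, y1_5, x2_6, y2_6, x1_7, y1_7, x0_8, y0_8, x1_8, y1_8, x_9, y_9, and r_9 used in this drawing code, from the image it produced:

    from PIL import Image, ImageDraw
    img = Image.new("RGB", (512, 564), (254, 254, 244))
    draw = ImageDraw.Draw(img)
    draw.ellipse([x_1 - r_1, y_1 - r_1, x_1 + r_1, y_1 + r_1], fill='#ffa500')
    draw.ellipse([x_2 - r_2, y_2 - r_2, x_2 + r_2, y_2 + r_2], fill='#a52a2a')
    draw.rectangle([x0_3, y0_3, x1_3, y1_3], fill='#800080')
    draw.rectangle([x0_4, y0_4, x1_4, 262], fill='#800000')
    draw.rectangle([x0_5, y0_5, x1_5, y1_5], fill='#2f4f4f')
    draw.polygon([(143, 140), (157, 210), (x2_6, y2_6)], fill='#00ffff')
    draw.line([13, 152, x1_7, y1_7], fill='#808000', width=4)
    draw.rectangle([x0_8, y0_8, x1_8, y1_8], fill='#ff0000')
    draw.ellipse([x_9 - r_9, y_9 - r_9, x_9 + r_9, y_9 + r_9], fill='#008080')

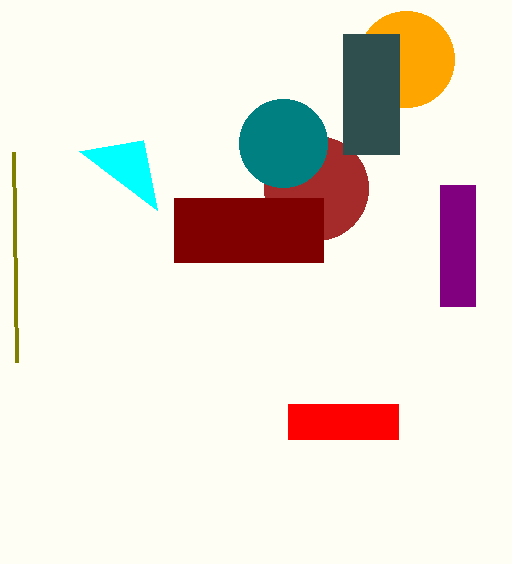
x_1 = 406; y_1 = 59; r_1 = 48; x_2 = 316; y_2 = 188; r_2 = 52; x0_3 = 440; y0_3 = 185; x1_3 = 475; y1_3 = 306; x0_4 = 174; y0_4 = 198; x1_4 = 323; x0_5 = 343; y0_5 = 34; x1_5 = 399; y1_5 = 154; x2_6 = 79; y2_6 = 151; x1_7 = 16; y1_7 = 362; x0_8 = 288; y0_8 = 404; x1_8 = 398; y1_8 = 439; x_9 = 283; y_9 = 143; r_9 = 44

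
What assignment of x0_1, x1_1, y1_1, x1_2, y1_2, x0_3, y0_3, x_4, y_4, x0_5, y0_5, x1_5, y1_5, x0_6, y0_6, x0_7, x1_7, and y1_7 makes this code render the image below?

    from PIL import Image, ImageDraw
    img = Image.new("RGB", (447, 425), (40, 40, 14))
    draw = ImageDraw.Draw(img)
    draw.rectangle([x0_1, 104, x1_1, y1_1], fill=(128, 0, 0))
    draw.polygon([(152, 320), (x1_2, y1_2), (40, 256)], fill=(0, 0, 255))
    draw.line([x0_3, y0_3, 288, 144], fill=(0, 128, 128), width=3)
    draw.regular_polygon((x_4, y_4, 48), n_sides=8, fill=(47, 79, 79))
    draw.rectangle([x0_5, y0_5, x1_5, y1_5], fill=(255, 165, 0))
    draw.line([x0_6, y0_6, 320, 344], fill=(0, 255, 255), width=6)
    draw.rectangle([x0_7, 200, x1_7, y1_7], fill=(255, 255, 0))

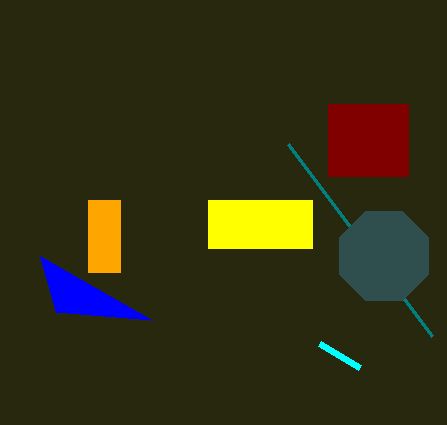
x0_1 = 328; x1_1 = 408; y1_1 = 176; x1_2 = 56; y1_2 = 312; x0_3 = 432; y0_3 = 336; x_4 = 384; y_4 = 256; x0_5 = 88; y0_5 = 200; x1_5 = 120; y1_5 = 272; x0_6 = 360; y0_6 = 368; x0_7 = 208; x1_7 = 312; y1_7 = 248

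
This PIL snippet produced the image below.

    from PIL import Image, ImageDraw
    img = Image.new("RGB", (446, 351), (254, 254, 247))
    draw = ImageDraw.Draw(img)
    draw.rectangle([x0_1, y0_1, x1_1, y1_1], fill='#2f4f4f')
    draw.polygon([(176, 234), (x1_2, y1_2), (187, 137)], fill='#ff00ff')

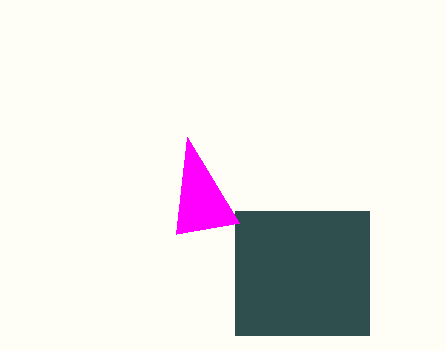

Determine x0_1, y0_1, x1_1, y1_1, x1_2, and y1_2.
x0_1 = 235; y0_1 = 211; x1_1 = 369; y1_1 = 335; x1_2 = 239; y1_2 = 223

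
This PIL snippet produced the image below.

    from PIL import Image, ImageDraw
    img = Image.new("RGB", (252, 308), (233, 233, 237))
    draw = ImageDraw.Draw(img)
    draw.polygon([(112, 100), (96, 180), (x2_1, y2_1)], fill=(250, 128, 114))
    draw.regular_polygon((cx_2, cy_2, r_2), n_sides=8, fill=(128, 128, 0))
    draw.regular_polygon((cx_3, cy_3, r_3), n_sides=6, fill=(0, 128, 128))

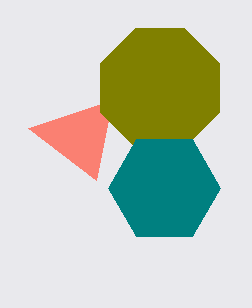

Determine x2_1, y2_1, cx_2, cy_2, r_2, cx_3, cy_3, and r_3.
x2_1 = 28, y2_1 = 128, cx_2 = 160, cy_2 = 88, r_2 = 64, cx_3 = 164, cy_3 = 188, r_3 = 56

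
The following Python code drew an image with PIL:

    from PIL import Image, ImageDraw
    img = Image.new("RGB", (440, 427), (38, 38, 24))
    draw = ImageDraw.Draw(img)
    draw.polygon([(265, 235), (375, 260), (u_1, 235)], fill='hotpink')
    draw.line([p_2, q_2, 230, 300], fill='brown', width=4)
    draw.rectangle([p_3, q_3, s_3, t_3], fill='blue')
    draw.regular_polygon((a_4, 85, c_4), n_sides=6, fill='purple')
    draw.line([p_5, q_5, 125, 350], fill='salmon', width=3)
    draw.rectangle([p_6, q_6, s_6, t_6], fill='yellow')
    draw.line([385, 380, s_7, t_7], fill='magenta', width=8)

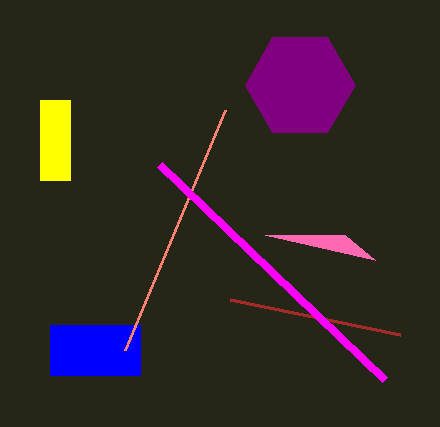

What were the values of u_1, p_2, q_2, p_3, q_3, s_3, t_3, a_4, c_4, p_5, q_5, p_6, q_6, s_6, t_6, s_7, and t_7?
u_1 = 345
p_2 = 400
q_2 = 335
p_3 = 50
q_3 = 325
s_3 = 140
t_3 = 375
a_4 = 300
c_4 = 55
p_5 = 225
q_5 = 110
p_6 = 40
q_6 = 100
s_6 = 70
t_6 = 180
s_7 = 160
t_7 = 165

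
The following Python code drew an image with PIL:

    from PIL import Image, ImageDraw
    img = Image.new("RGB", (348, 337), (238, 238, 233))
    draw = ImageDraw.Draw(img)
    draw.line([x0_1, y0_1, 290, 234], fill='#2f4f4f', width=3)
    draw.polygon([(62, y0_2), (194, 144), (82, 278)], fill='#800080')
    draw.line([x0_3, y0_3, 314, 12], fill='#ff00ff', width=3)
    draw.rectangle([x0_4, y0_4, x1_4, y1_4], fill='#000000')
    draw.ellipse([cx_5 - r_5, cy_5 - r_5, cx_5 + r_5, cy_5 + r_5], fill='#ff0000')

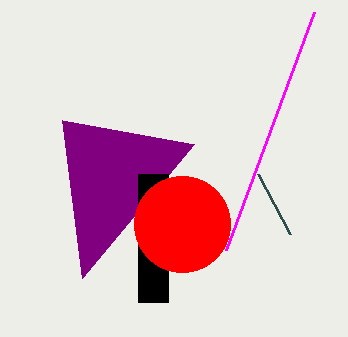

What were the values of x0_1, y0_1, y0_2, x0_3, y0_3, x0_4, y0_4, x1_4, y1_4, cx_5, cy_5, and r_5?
x0_1 = 258
y0_1 = 174
y0_2 = 120
x0_3 = 226
y0_3 = 250
x0_4 = 138
y0_4 = 174
x1_4 = 168
y1_4 = 302
cx_5 = 182
cy_5 = 224
r_5 = 48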